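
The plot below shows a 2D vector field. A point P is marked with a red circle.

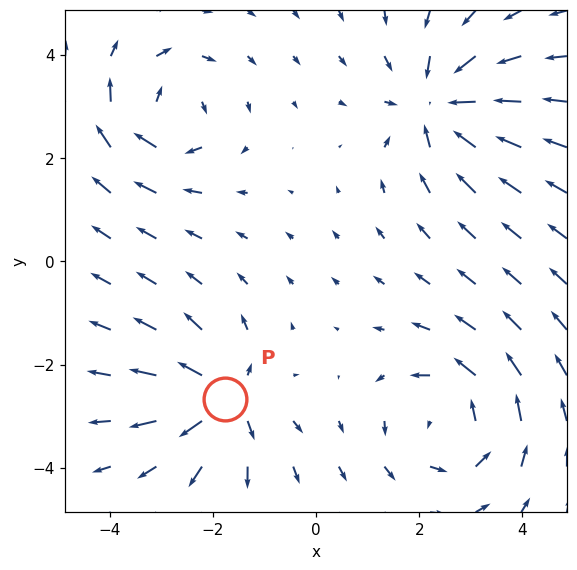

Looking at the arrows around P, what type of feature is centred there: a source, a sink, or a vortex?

source

At P (-1.8, -2.7) the arrows spread outward. Divergence about +5, curl ≈0 — positive divergence with near-zero curl is a source.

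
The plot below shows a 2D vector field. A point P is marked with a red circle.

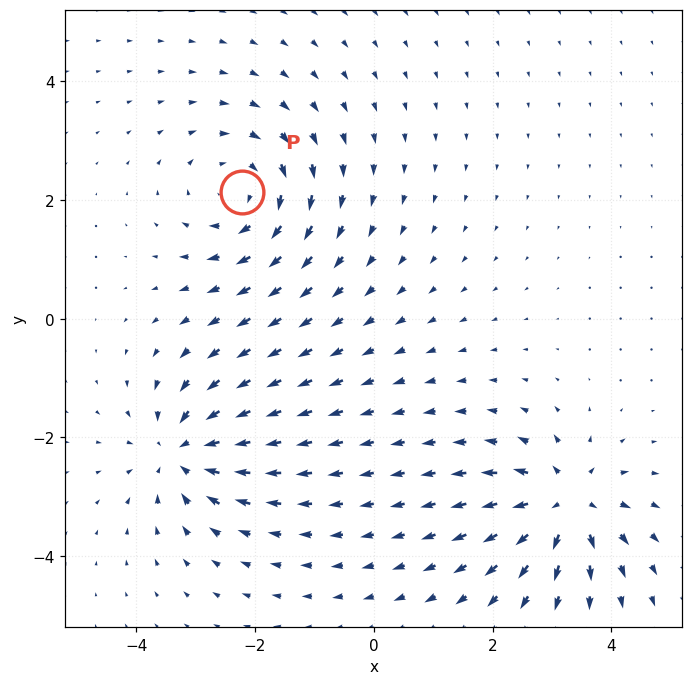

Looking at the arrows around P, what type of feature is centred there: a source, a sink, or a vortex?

vortex

At P (-2.2, 2.1) the arrows circulate clockwise. Divergence ≈0, curl about -4 — near-zero divergence with nonzero curl is a vortex.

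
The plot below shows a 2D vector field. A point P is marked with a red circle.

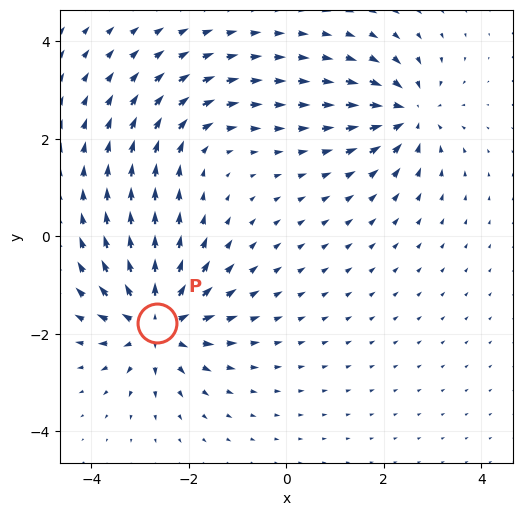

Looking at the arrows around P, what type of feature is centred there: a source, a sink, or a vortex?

source

At P (-2.7, -1.8) the arrows spread outward. Divergence about +6, curl ≈0 — positive divergence with near-zero curl is a source.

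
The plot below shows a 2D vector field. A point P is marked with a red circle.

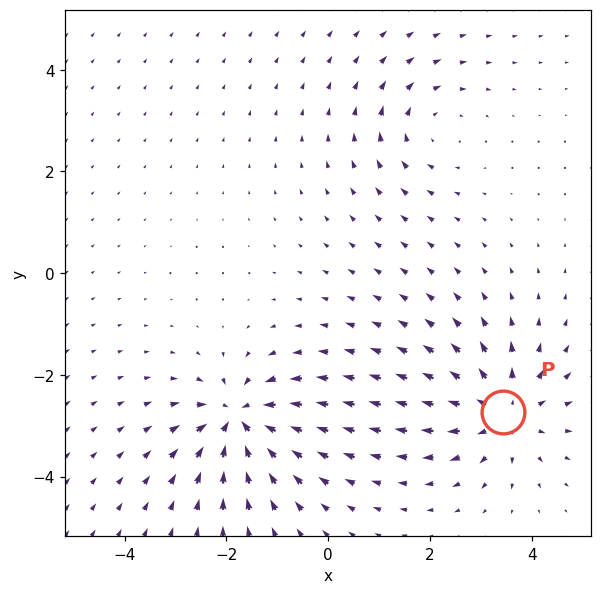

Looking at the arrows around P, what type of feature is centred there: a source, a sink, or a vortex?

At P (3.4, -2.7) the arrows spread outward. Divergence about +5, curl ≈0 — positive divergence with near-zero curl is a source.

source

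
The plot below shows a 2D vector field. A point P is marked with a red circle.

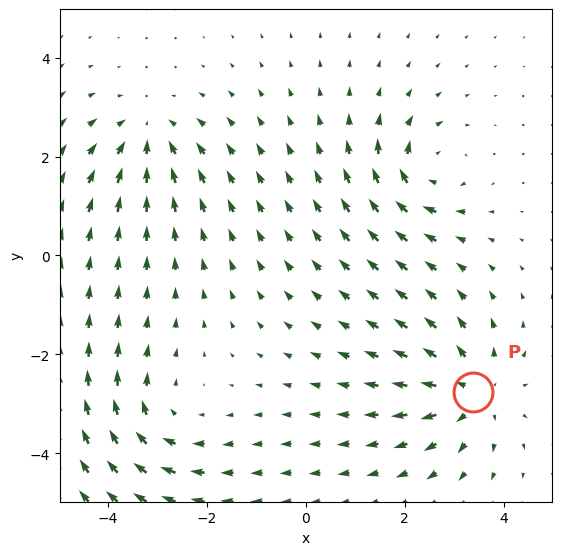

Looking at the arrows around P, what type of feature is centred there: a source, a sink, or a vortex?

At P (3.4, -2.8) the arrows spread outward. Divergence about +5, curl ≈0 — positive divergence with near-zero curl is a source.

source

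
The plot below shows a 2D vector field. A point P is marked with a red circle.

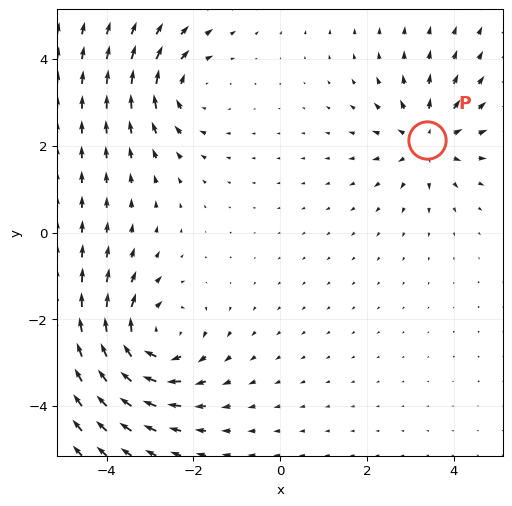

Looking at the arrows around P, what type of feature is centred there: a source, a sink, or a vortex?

At P (3.4, 2.1) the arrows spread outward. Divergence about +4, curl ≈0 — positive divergence with near-zero curl is a source.

source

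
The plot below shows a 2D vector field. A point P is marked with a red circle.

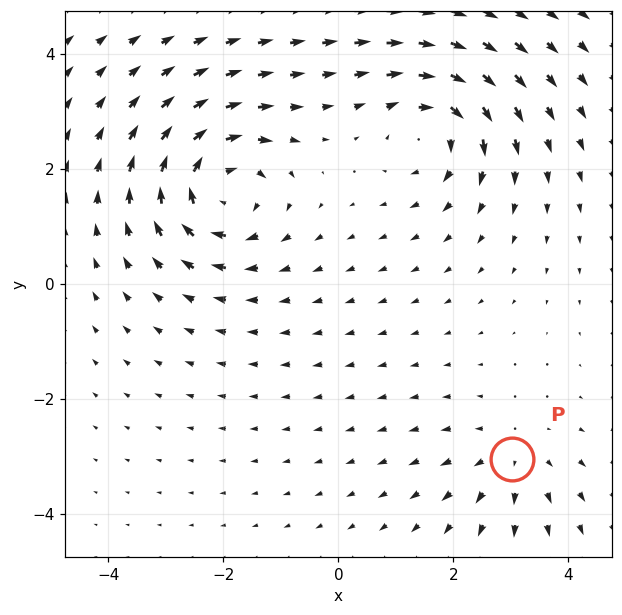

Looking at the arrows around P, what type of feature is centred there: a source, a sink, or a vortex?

At P (3.0, -3.1) the arrows spread outward. Divergence about +3, curl ≈0 — positive divergence with near-zero curl is a source.

source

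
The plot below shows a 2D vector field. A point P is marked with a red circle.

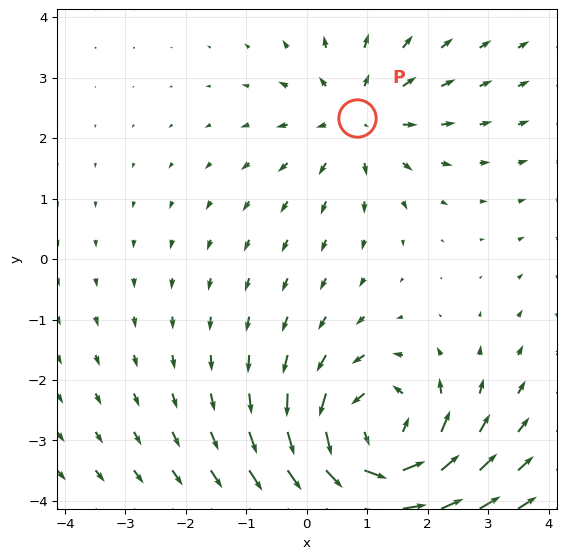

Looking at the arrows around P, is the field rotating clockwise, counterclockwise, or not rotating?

Near P at (0.8, 2.3) the arrows show no circulation. The curl there is ≈0.

not rotating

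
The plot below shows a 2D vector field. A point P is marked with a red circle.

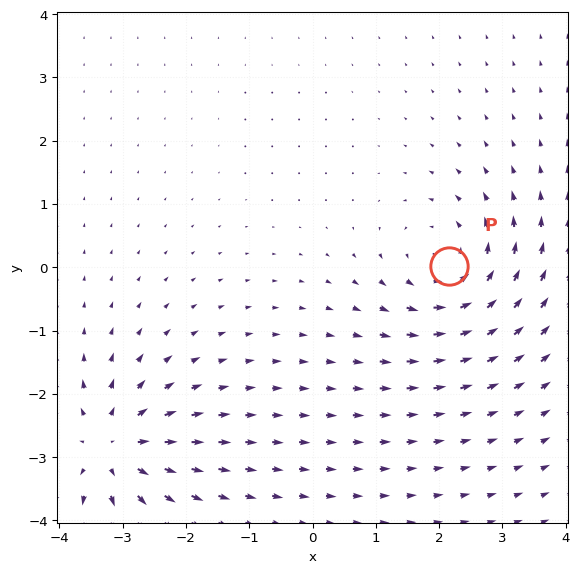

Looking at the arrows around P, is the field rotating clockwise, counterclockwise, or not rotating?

counterclockwise

Near P at (2.2, 0.0) the arrows circulate counterclockwise. The curl (z-component) there is about +4; positive curl means counterclockwise rotation.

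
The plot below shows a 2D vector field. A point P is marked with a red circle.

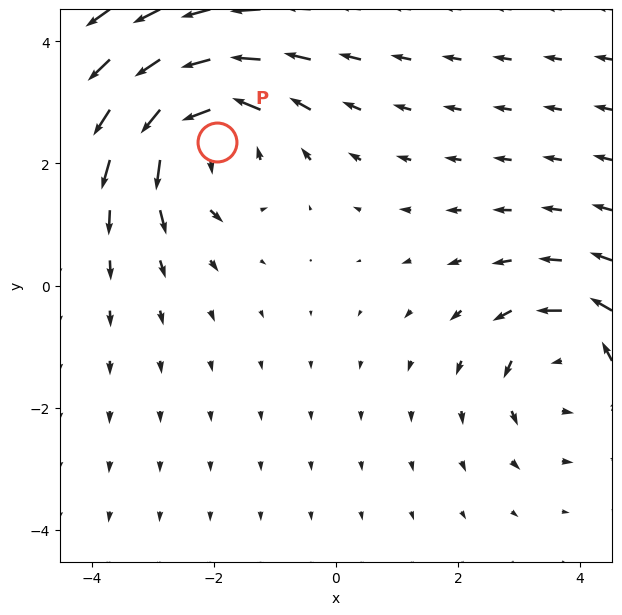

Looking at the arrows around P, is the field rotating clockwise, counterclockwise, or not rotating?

Near P at (-1.9, 2.3) the arrows circulate counterclockwise. The curl (z-component) there is about +6; positive curl means counterclockwise rotation.

counterclockwise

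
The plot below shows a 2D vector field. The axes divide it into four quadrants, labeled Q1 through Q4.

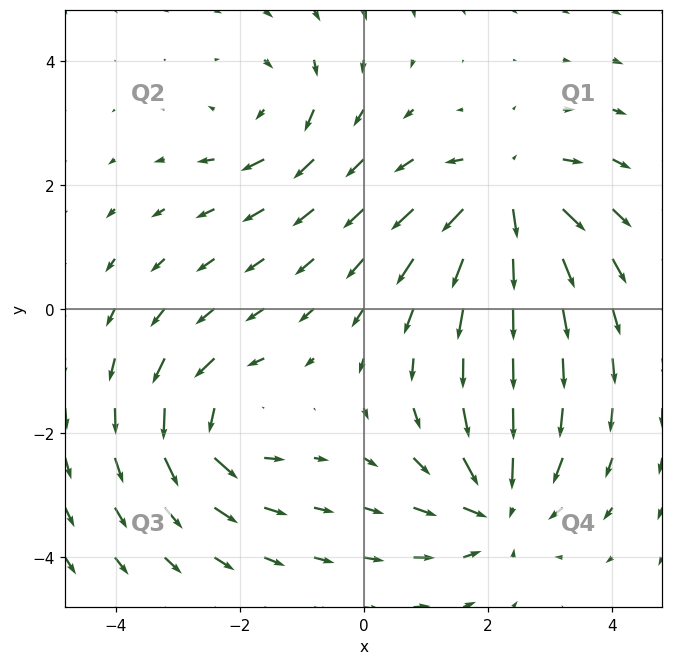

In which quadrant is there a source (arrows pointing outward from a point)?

The source sits at approximately (2.3, 1.8), which lies in quadrant Q1. The divergence there is about +6, positive as expected for a source.

Q1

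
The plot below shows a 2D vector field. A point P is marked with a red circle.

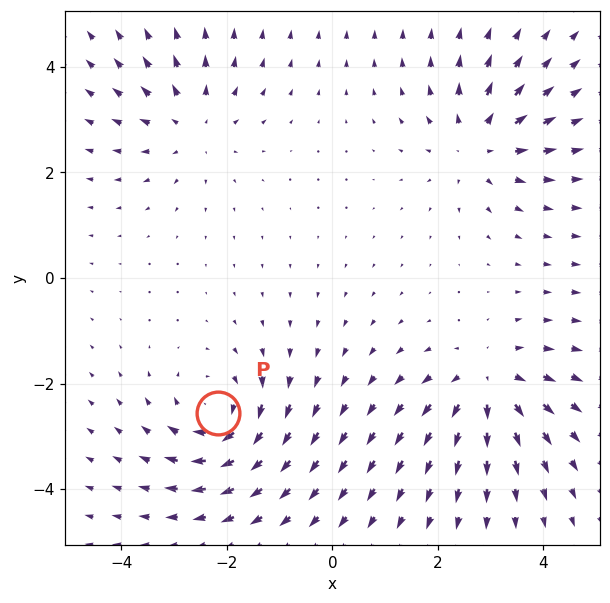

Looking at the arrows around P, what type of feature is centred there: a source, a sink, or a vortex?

At P (-2.2, -2.6) the arrows circulate clockwise. Divergence ≈0, curl about -6 — near-zero divergence with nonzero curl is a vortex.

vortex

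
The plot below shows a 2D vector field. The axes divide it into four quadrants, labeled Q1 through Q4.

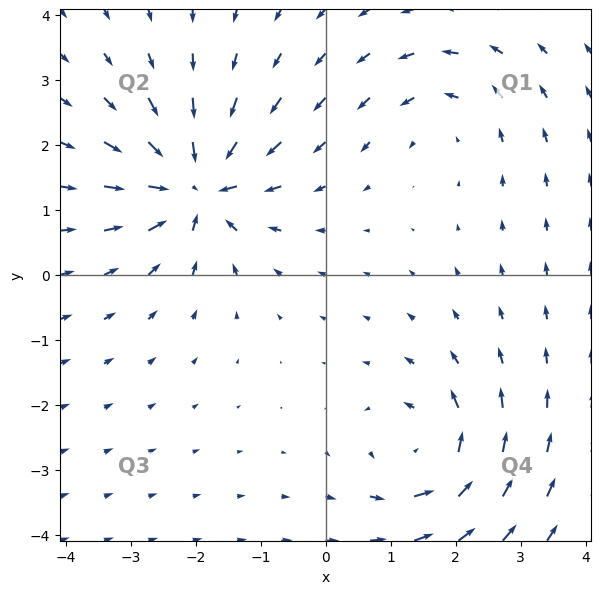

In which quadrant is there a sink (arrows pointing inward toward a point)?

The sink sits at approximately (-2.0, 1.4), which lies in quadrant Q2. The divergence there is about -7, negative as expected for a sink.

Q2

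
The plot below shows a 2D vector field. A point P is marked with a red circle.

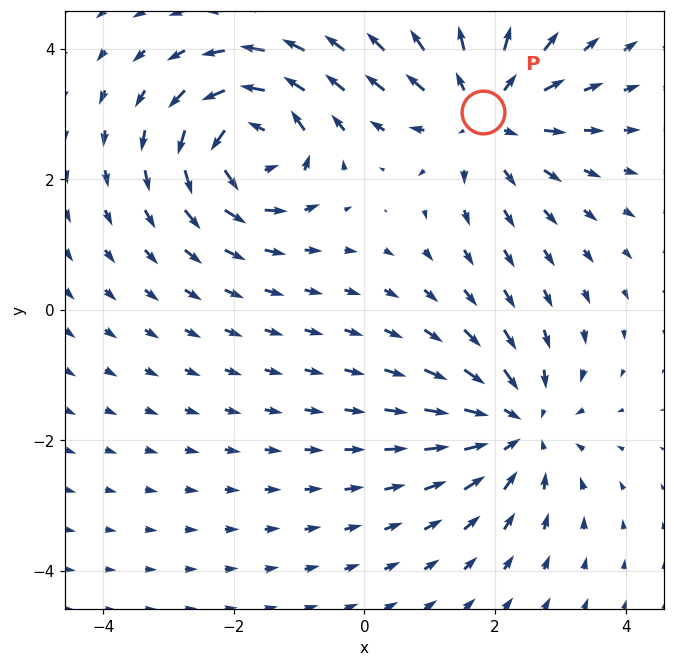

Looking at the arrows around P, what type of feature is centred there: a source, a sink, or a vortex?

source

At P (1.8, 3.0) the arrows spread outward. Divergence about +4, curl ≈0 — positive divergence with near-zero curl is a source.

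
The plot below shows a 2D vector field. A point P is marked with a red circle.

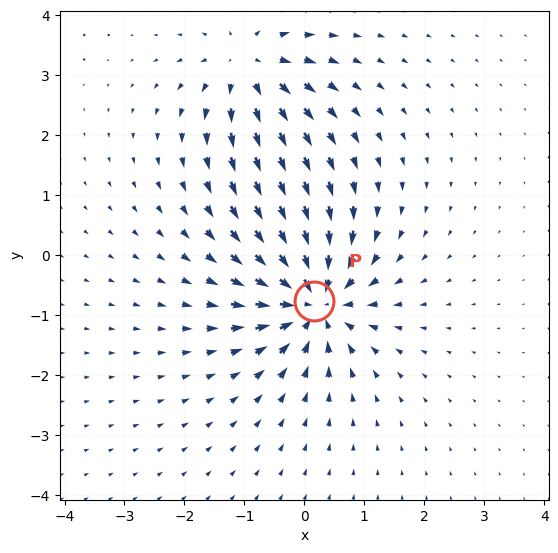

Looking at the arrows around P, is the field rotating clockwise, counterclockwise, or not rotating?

Near P at (0.2, -0.8) the arrows show no circulation. The curl there is ≈0.

not rotating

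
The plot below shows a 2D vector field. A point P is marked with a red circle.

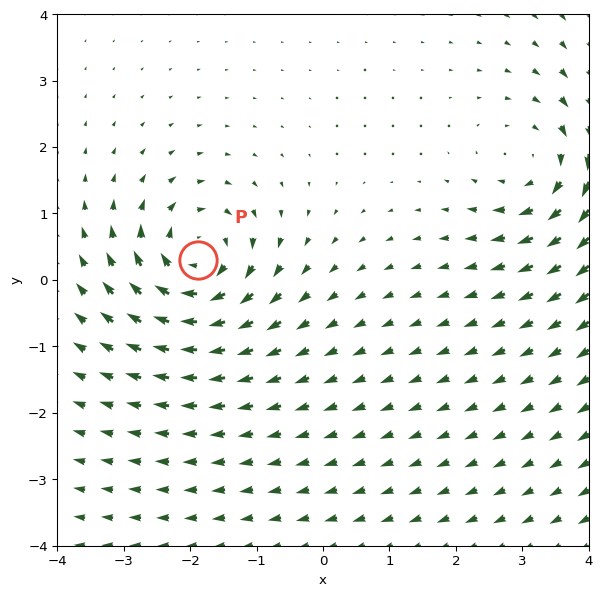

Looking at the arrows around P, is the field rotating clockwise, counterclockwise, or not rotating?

Near P at (-1.9, 0.3) the arrows circulate clockwise. The curl (z-component) there is about -5; negative curl means clockwise rotation.

clockwise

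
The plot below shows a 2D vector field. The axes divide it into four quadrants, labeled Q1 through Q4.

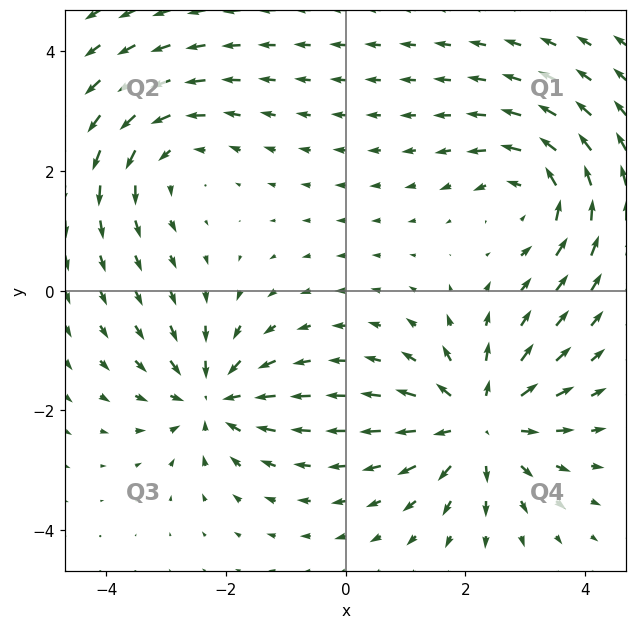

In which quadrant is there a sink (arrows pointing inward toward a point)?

The sink sits at approximately (-2.2, -1.8), which lies in quadrant Q3. The divergence there is about -5, negative as expected for a sink.

Q3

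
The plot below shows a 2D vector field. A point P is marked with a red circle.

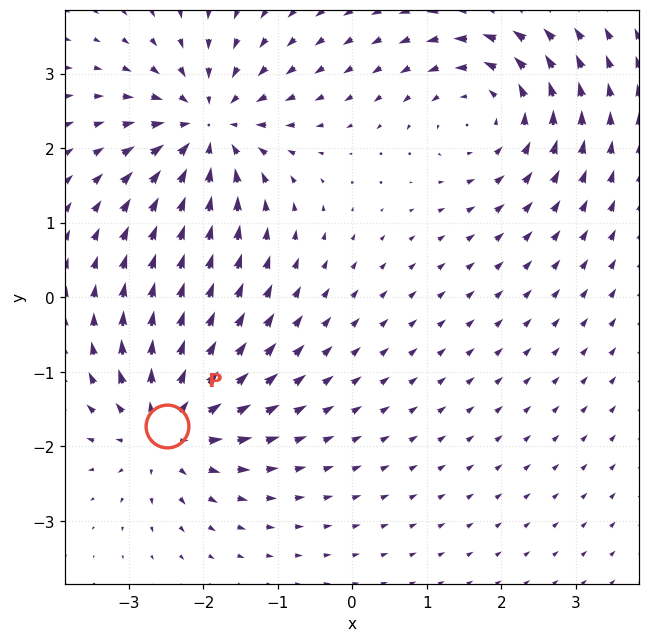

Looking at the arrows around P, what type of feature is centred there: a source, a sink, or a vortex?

At P (-2.5, -1.7) the arrows spread outward. Divergence about +4, curl ≈0 — positive divergence with near-zero curl is a source.

source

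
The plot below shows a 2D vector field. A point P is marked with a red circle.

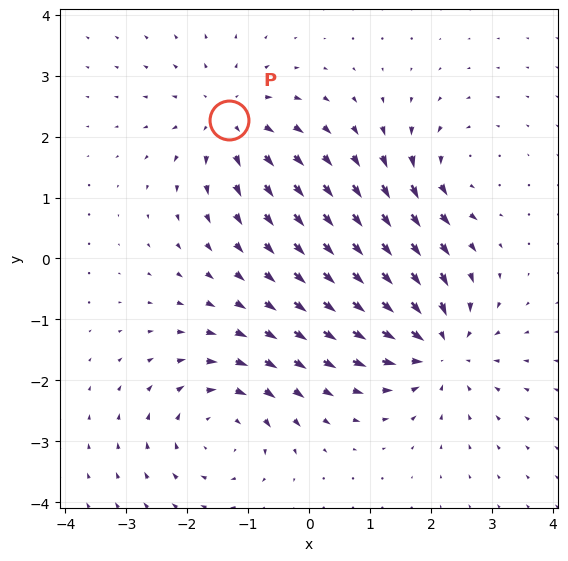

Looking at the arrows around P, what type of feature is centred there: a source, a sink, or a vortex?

At P (-1.3, 2.3) the arrows spread outward. Divergence about +4, curl ≈0 — positive divergence with near-zero curl is a source.

source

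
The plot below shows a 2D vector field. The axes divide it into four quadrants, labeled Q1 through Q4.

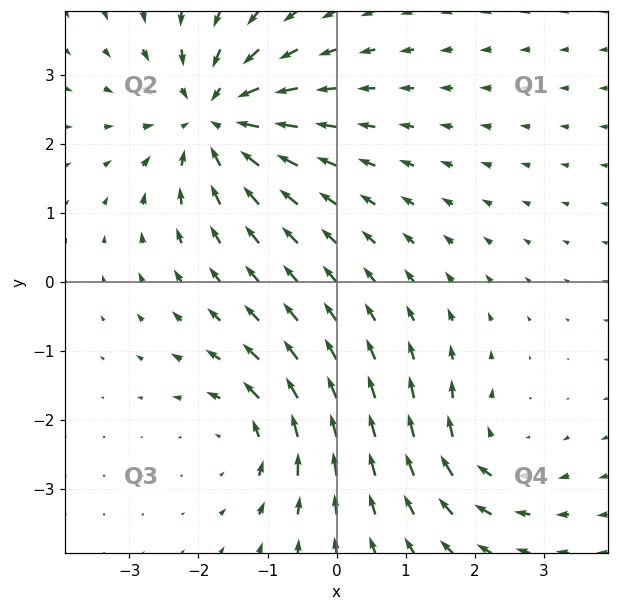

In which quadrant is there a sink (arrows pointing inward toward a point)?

Q2

The sink sits at approximately (-1.8, 2.4), which lies in quadrant Q2. The divergence there is about -5, negative as expected for a sink.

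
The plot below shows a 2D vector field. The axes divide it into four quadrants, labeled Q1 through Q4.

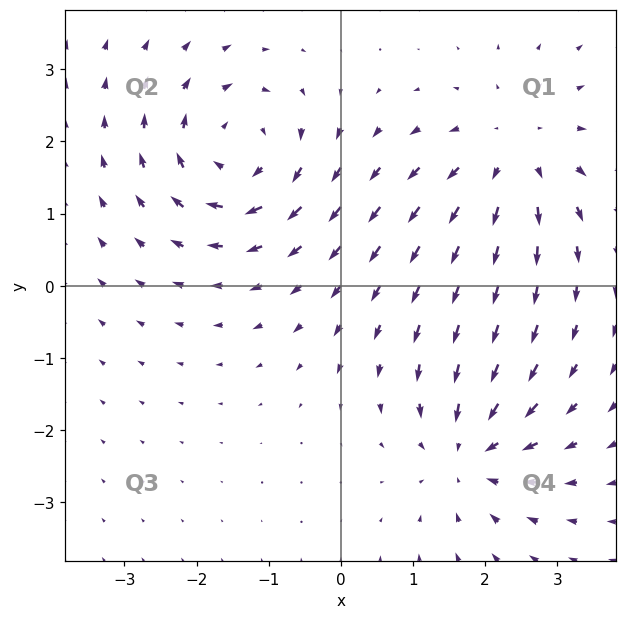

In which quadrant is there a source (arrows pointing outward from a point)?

Q1

The source sits at approximately (2.4, 1.8), which lies in quadrant Q1. The divergence there is about +3, positive as expected for a source.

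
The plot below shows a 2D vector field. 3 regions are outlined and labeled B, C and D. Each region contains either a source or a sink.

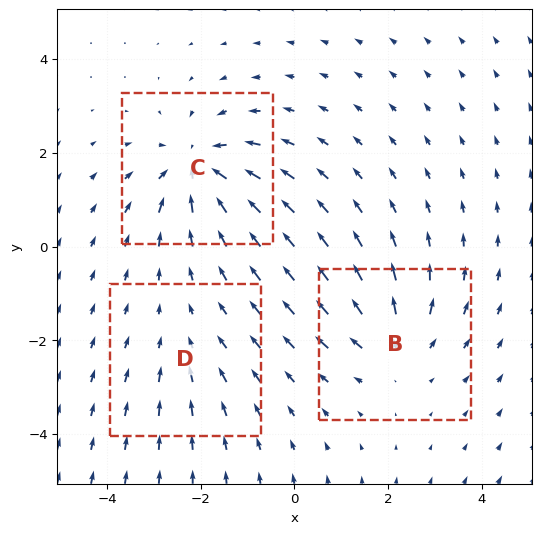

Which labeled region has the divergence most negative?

Divergence at each region's feature centre — B: about +3, C: about -5, D: about -2. Region C is most negative.

C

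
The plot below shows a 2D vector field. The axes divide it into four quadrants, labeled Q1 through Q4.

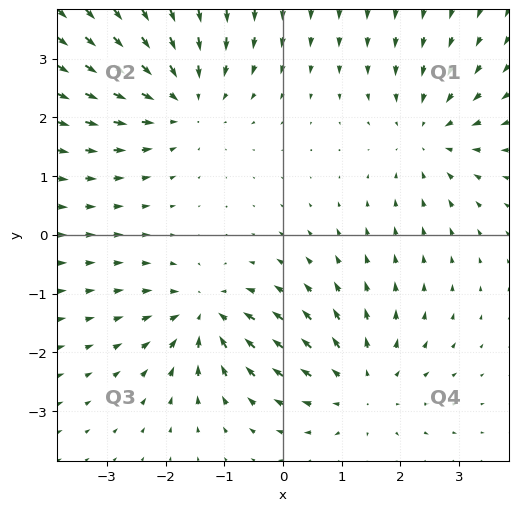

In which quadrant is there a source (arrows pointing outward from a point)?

The source sits at approximately (1.3, -2.6), which lies in quadrant Q4. The divergence there is about +3, positive as expected for a source.

Q4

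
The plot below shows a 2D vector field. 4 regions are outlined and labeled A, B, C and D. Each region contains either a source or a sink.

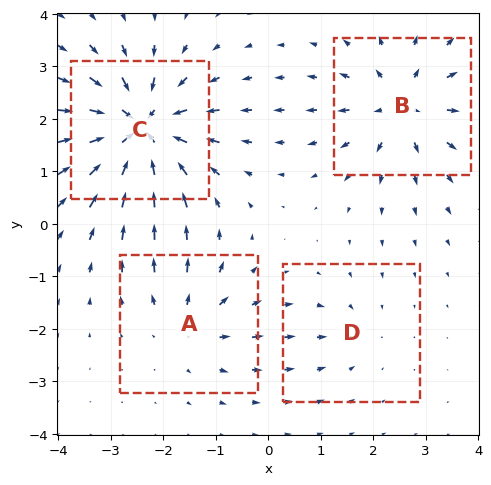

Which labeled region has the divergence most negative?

Divergence at each region's feature centre — A: about +4, B: about +5, C: about -8, D: about -2. Region C is most negative.

C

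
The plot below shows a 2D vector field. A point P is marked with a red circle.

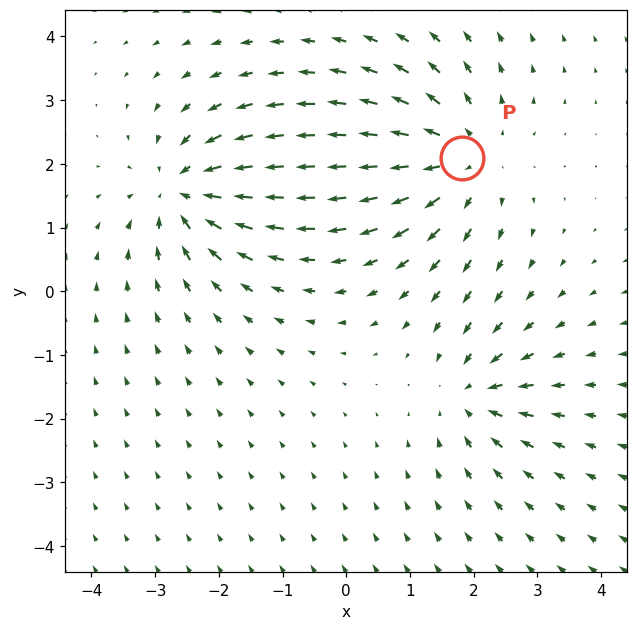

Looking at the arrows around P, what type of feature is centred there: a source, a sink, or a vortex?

source

At P (1.8, 2.1) the arrows spread outward. Divergence about +4, curl ≈0 — positive divergence with near-zero curl is a source.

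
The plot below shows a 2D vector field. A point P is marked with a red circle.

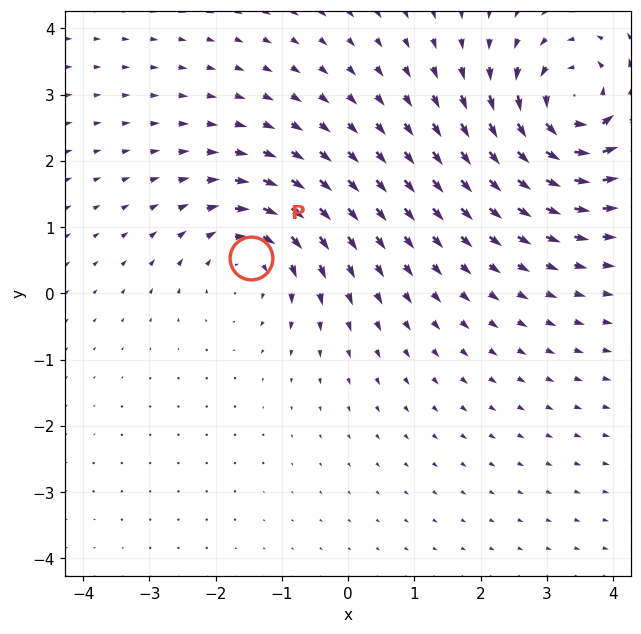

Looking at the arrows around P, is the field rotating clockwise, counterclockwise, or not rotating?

Near P at (-1.5, 0.5) the arrows circulate clockwise. The curl (z-component) there is about -4; negative curl means clockwise rotation.

clockwise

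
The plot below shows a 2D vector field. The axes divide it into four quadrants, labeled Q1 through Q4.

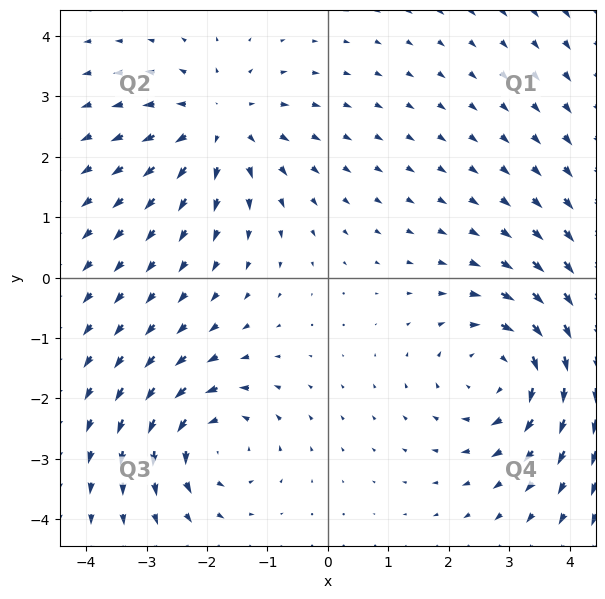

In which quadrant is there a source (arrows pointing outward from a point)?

The source sits at approximately (-1.8, 2.5), which lies in quadrant Q2. The divergence there is about +3, positive as expected for a source.

Q2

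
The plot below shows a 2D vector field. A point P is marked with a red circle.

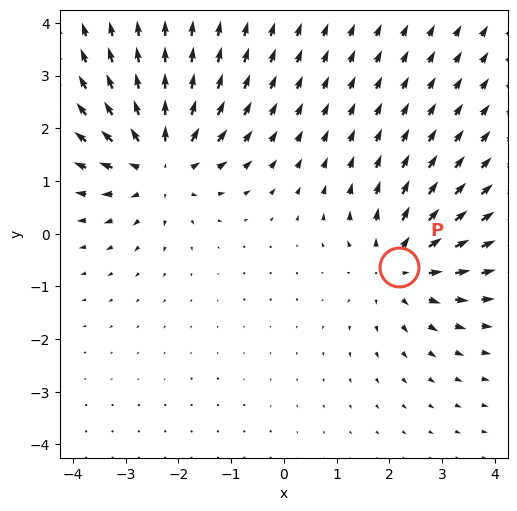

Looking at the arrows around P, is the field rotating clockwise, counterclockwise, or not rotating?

not rotating

Near P at (2.2, -0.6) the arrows show no circulation. The curl there is ≈0.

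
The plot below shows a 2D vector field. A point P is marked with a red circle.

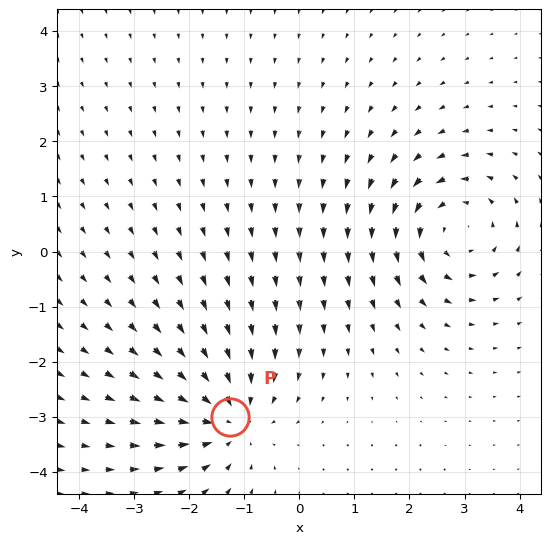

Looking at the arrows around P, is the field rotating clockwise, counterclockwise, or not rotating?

Near P at (-1.3, -3.0) the arrows show no circulation. The curl there is ≈0.

not rotating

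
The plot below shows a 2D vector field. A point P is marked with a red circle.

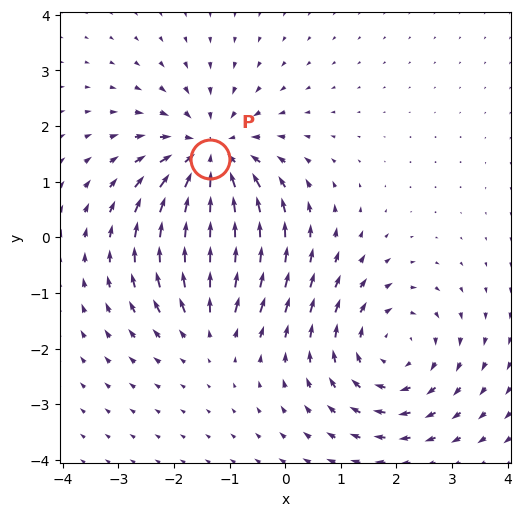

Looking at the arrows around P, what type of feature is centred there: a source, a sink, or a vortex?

At P (-1.4, 1.4) the arrows converge inward. Divergence about -5, curl ≈0 — negative divergence with near-zero curl is a sink.

sink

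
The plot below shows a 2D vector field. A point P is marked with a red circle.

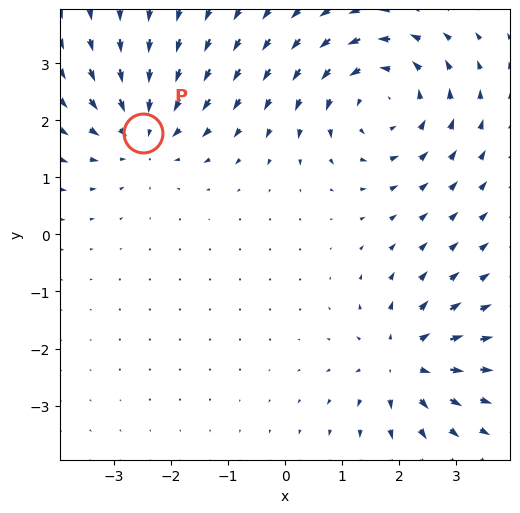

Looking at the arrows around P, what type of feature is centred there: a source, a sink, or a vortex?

At P (-2.5, 1.8) the arrows converge inward. Divergence about -3, curl ≈0 — negative divergence with near-zero curl is a sink.

sink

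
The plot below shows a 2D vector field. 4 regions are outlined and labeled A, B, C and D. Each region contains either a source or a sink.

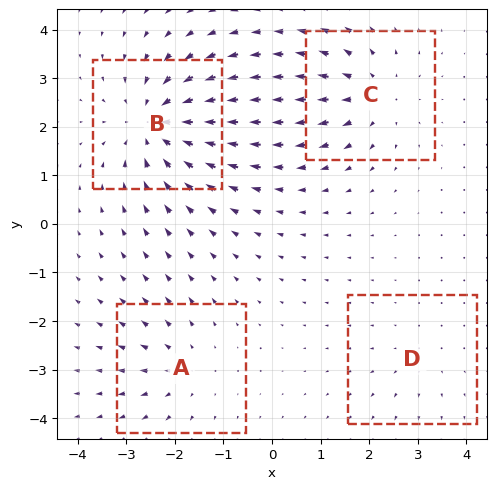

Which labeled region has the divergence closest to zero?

D

Divergence at each region's feature centre — A: about +3, B: about -6, C: about +4, D: about +2. Region D is closest to zero.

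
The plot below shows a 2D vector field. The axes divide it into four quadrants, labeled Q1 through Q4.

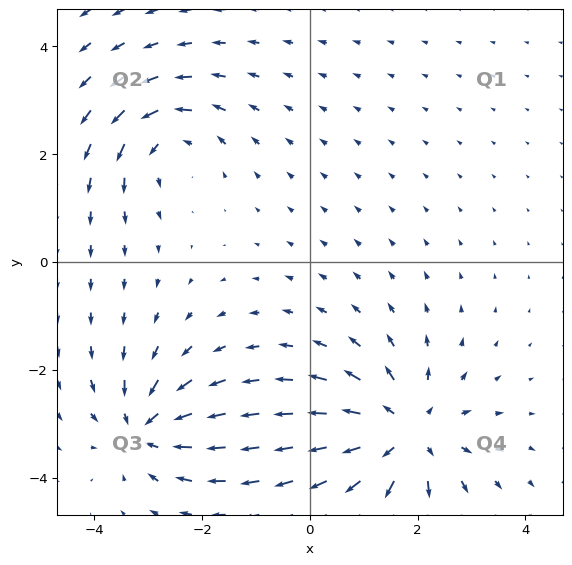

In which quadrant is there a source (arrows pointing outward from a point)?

Q4

The source sits at approximately (1.8, -3.2), which lies in quadrant Q4. The divergence there is about +4, positive as expected for a source.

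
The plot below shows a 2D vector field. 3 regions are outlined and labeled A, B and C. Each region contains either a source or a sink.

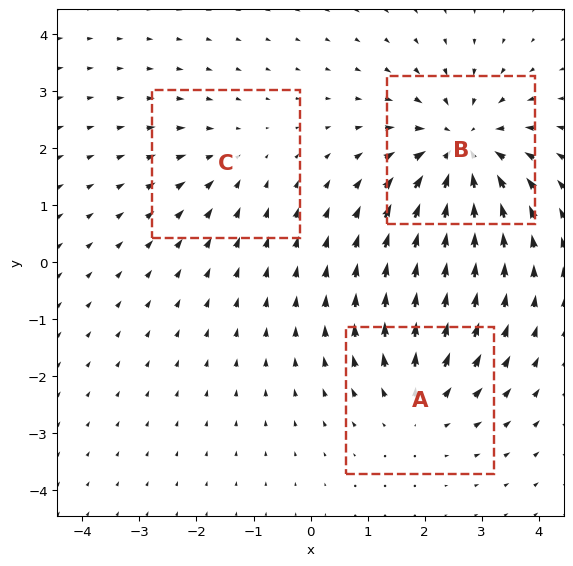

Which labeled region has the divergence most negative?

B

Divergence at each region's feature centre — A: about +3, B: about -4, C: about -2. Region B is most negative.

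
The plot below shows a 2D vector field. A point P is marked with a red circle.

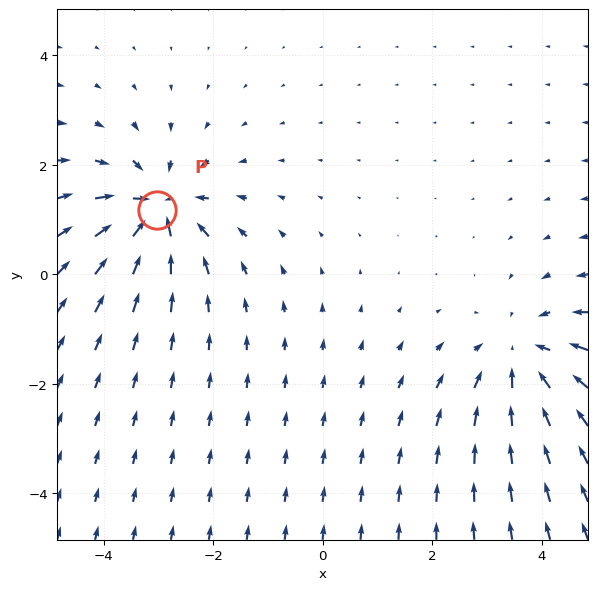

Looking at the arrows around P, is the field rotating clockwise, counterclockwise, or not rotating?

Near P at (-3.0, 1.2) the arrows show no circulation. The curl there is ≈0.

not rotating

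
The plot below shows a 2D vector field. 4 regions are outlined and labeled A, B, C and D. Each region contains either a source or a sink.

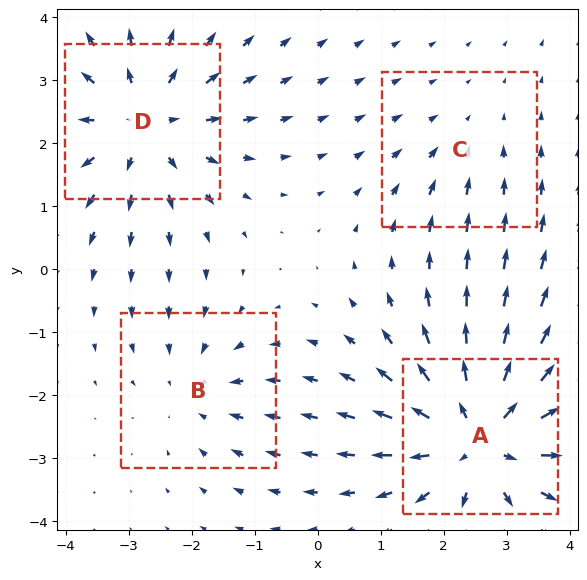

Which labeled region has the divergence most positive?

A

Divergence at each region's feature centre — A: about +6, B: about -3, C: about -2, D: about +4. Region A is most positive.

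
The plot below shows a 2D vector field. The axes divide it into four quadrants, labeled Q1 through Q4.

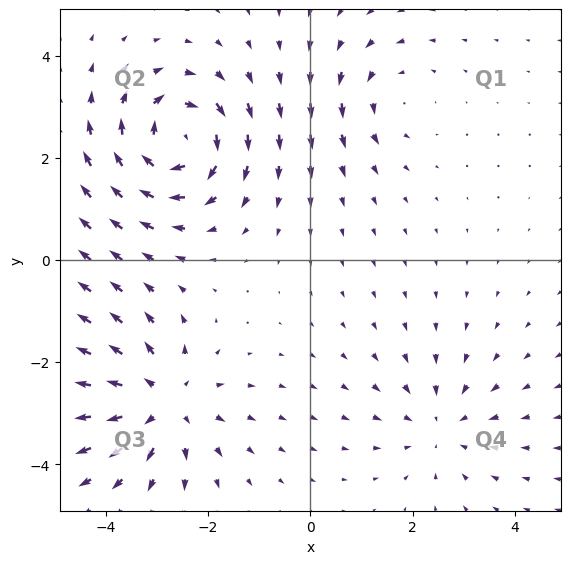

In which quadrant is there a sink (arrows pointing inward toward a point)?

The sink sits at approximately (2.6, -3.3), which lies in quadrant Q4. The divergence there is about -3, negative as expected for a sink.

Q4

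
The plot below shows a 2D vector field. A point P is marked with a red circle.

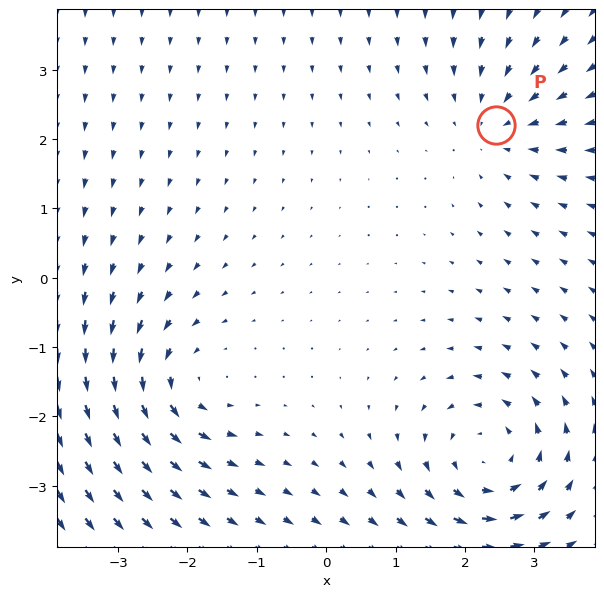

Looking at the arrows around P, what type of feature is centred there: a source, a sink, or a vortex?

sink

At P (2.4, 2.2) the arrows converge inward. Divergence about -3, curl ≈0 — negative divergence with near-zero curl is a sink.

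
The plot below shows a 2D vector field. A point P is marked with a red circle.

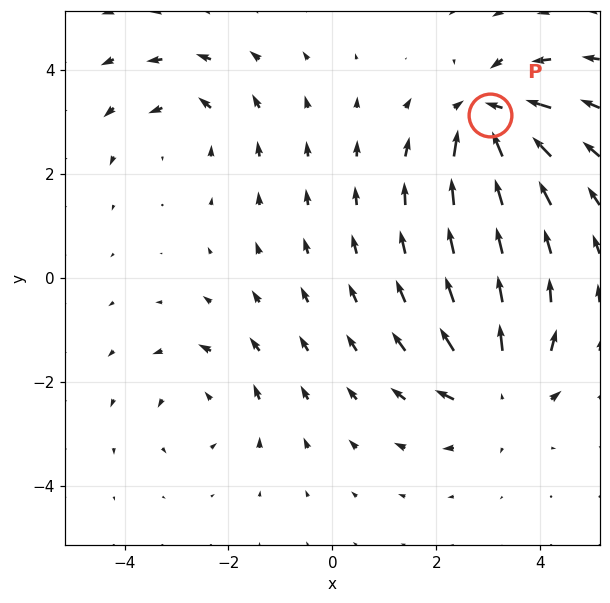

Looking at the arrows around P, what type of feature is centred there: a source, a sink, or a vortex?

At P (3.0, 3.1) the arrows converge inward. Divergence about -6, curl ≈0 — negative divergence with near-zero curl is a sink.

sink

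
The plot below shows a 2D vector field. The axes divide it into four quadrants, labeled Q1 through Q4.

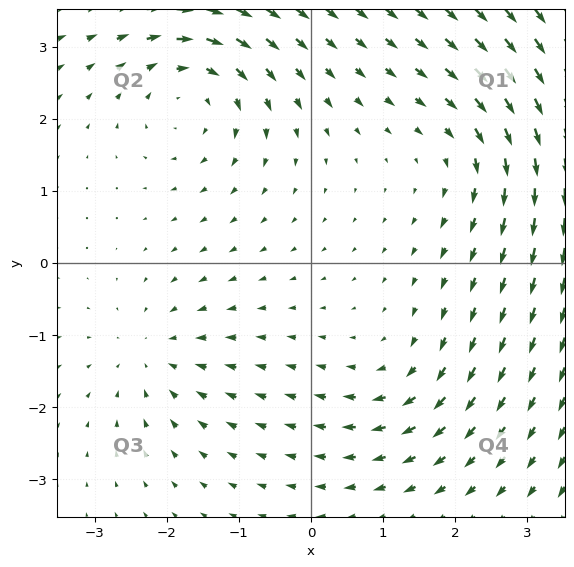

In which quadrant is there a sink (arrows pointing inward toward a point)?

Q3

The sink sits at approximately (-2.2, -1.3), which lies in quadrant Q3. The divergence there is about -3, negative as expected for a sink.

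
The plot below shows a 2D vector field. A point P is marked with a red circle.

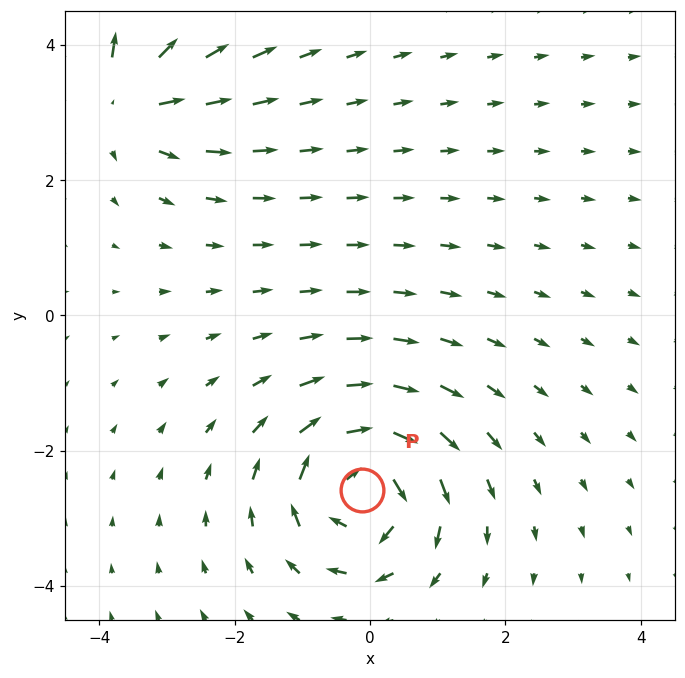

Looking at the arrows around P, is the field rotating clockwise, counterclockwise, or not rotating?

clockwise

Near P at (-0.1, -2.6) the arrows circulate clockwise. The curl (z-component) there is about -5; negative curl means clockwise rotation.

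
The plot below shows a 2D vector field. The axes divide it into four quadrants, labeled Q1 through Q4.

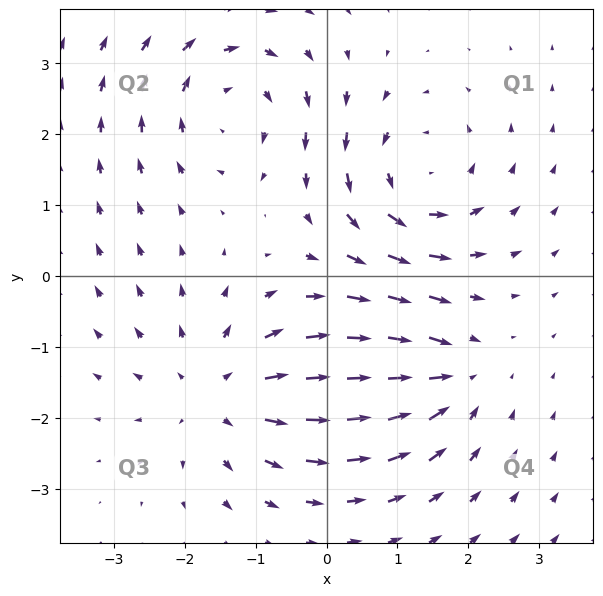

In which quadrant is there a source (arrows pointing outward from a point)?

Q3

The source sits at approximately (-1.5, -1.7), which lies in quadrant Q3. The divergence there is about +4, positive as expected for a source.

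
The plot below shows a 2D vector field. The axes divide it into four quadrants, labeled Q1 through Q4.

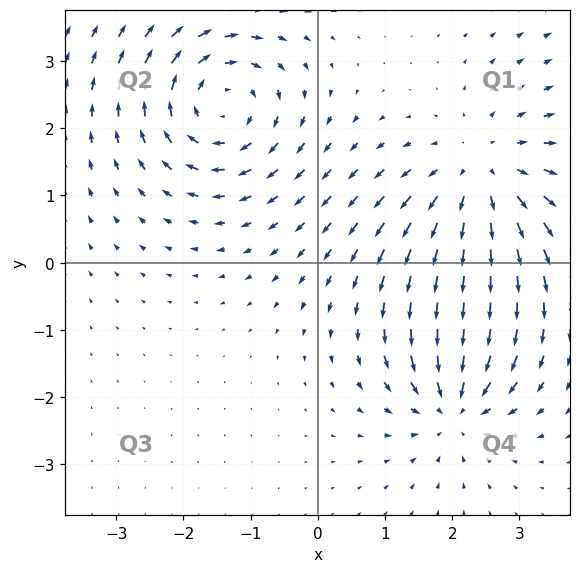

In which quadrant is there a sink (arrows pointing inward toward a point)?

Q4

The sink sits at approximately (2.0, -2.1), which lies in quadrant Q4. The divergence there is about -5, negative as expected for a sink.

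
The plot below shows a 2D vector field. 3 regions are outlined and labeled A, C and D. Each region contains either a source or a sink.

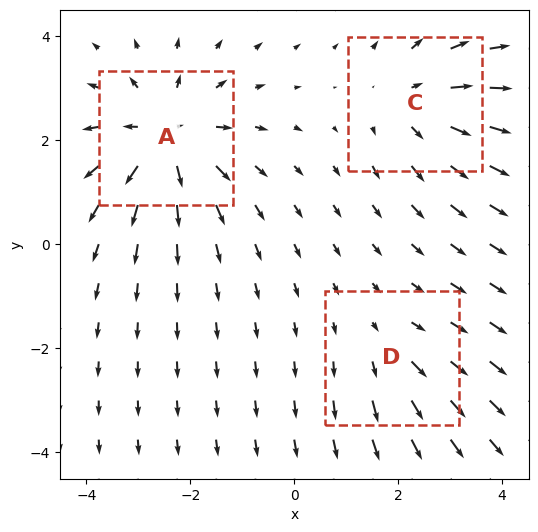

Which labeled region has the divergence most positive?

Divergence at each region's feature centre — A: about +5, C: about +3, D: about +2. Region A is most positive.

A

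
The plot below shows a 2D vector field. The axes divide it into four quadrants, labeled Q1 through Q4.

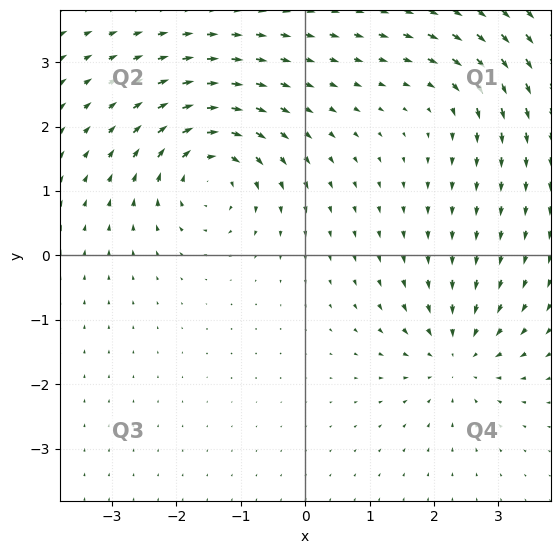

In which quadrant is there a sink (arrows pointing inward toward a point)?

The sink sits at approximately (2.4, -1.6), which lies in quadrant Q4. The divergence there is about -5, negative as expected for a sink.

Q4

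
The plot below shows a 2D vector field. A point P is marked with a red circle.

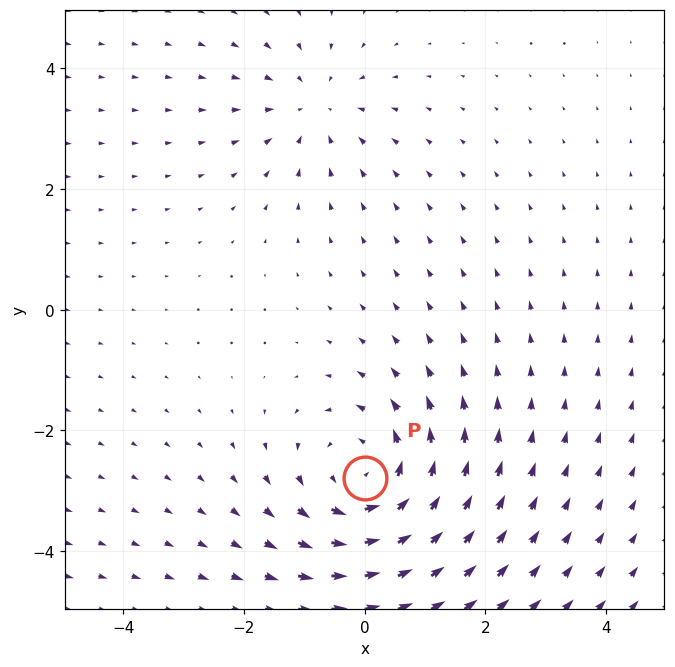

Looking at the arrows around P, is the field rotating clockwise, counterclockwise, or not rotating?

counterclockwise

Near P at (-0.0, -2.8) the arrows circulate counterclockwise. The curl (z-component) there is about +4; positive curl means counterclockwise rotation.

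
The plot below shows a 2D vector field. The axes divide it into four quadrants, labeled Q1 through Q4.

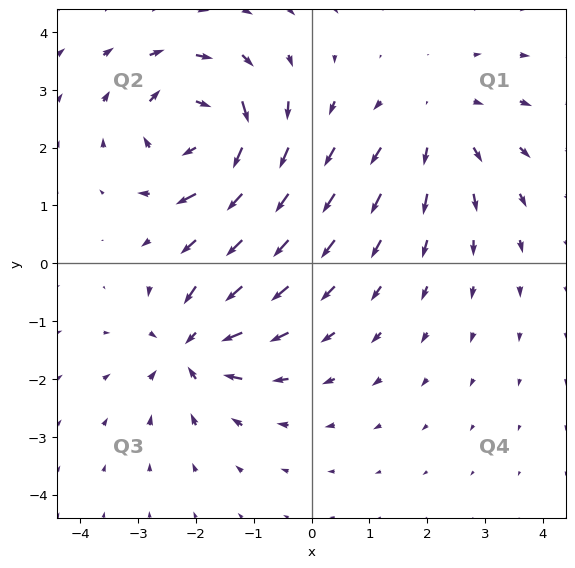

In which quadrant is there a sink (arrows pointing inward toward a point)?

Q3

The sink sits at approximately (-2.1, -1.5), which lies in quadrant Q3. The divergence there is about -5, negative as expected for a sink.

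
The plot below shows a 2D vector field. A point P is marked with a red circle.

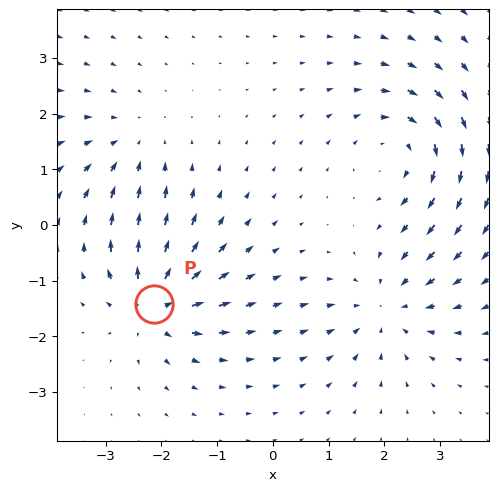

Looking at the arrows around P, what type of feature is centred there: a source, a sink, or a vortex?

At P (-2.1, -1.4) the arrows spread outward. Divergence about +7, curl ≈0 — positive divergence with near-zero curl is a source.

source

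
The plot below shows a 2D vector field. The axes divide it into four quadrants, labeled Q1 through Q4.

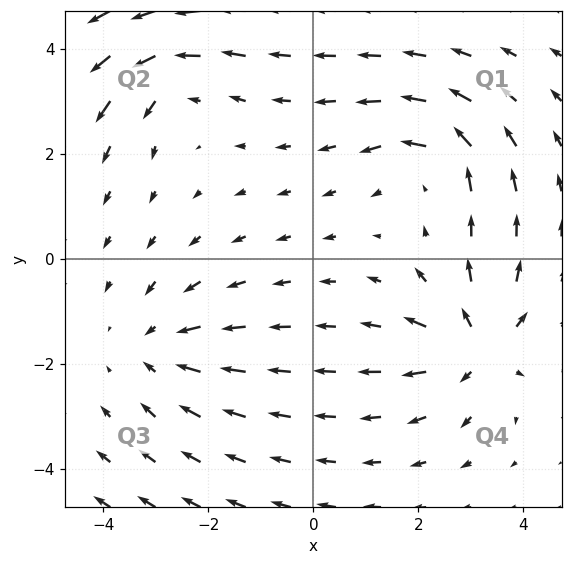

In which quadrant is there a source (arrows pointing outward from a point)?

The source sits at approximately (3.1, -1.7), which lies in quadrant Q4. The divergence there is about +4, positive as expected for a source.

Q4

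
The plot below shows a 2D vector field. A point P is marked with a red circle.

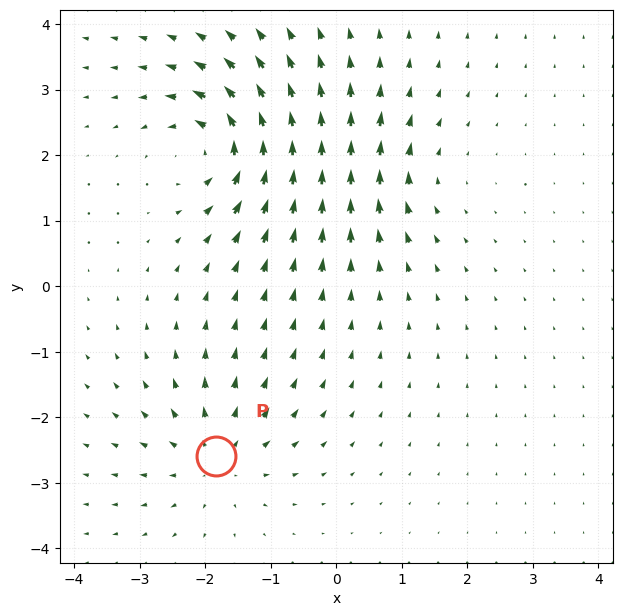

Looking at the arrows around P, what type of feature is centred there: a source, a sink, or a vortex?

source

At P (-1.8, -2.6) the arrows spread outward. Divergence about +4, curl ≈0 — positive divergence with near-zero curl is a source.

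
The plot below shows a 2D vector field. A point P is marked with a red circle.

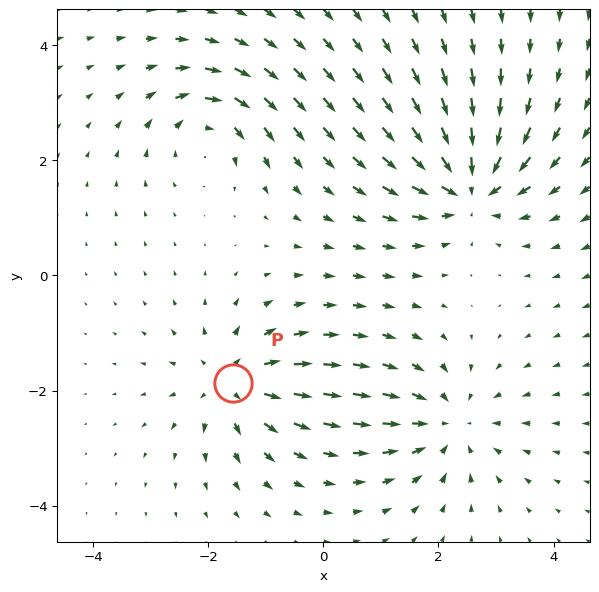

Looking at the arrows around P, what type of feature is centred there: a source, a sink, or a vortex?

At P (-1.6, -1.9) the arrows spread outward. Divergence about +4, curl ≈0 — positive divergence with near-zero curl is a source.

source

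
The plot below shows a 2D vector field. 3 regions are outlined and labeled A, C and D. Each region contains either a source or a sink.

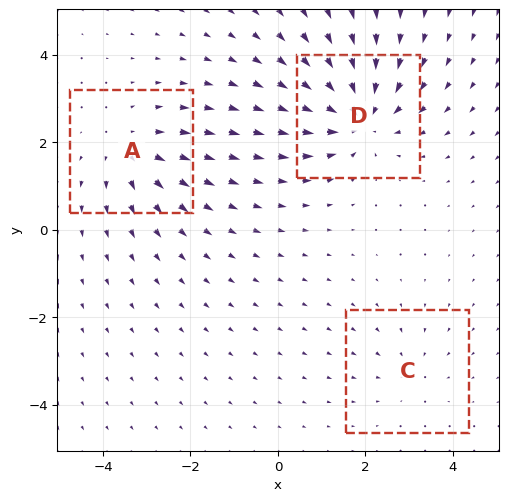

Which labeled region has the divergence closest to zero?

C

Divergence at each region's feature centre — A: about +3, C: about -2, D: about -5. Region C is closest to zero.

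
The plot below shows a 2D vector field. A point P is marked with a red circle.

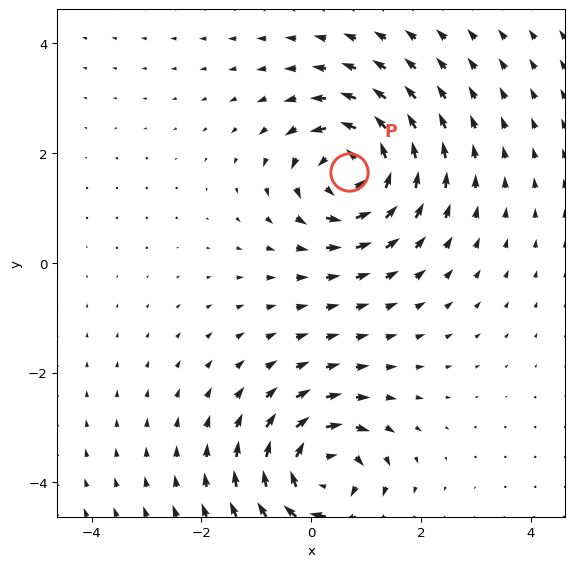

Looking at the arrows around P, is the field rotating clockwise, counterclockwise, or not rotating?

Near P at (0.7, 1.7) the arrows circulate counterclockwise. The curl (z-component) there is about +4; positive curl means counterclockwise rotation.

counterclockwise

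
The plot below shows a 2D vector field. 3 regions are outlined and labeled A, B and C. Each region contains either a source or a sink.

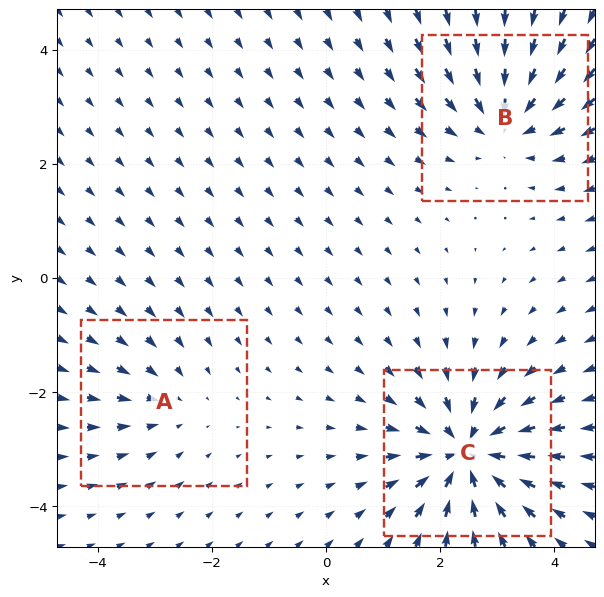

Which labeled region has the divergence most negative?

Divergence at each region's feature centre — A: about -2, B: about -4, C: about -5. Region C is most negative.

C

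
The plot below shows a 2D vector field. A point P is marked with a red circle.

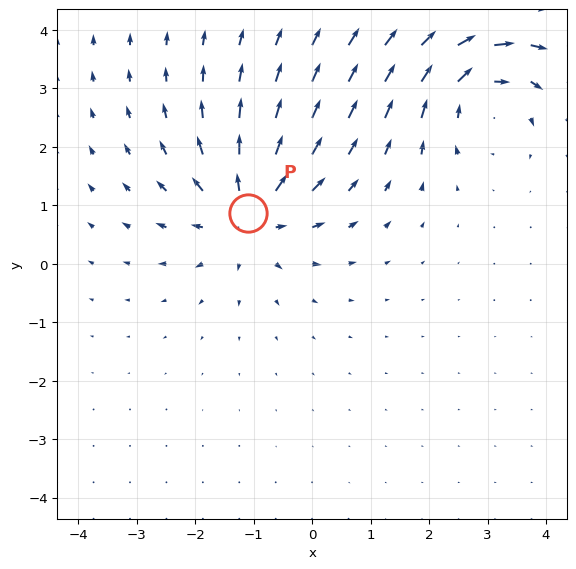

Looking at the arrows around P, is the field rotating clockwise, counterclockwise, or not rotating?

Near P at (-1.1, 0.9) the arrows show no circulation. The curl there is ≈0.

not rotating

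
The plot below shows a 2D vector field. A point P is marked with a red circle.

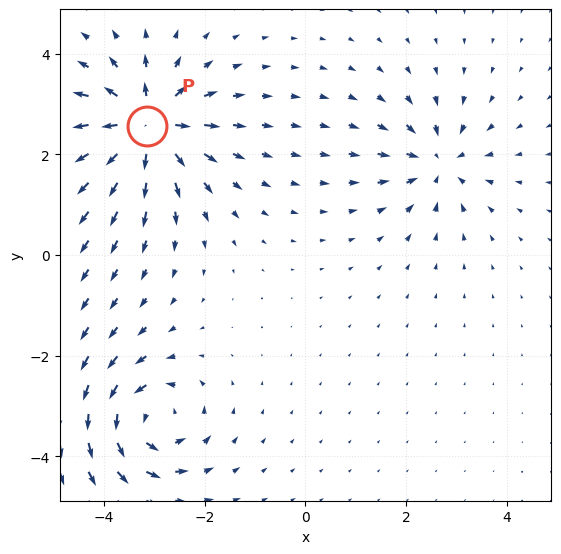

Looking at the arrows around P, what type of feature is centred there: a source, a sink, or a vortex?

source

At P (-3.1, 2.6) the arrows spread outward. Divergence about +7, curl ≈0 — positive divergence with near-zero curl is a source.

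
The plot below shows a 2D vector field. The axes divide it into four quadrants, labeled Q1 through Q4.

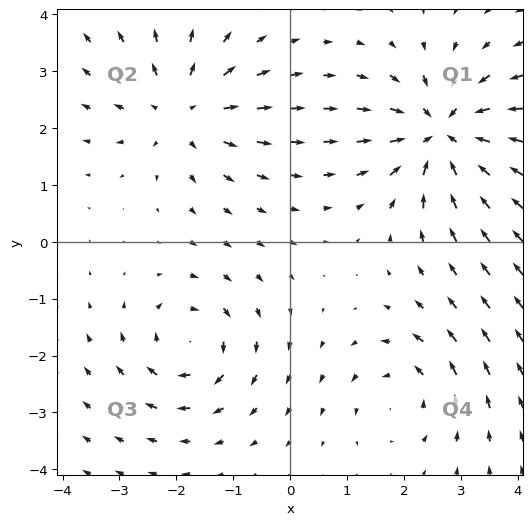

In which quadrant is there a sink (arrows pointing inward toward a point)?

The sink sits at approximately (2.7, 1.9), which lies in quadrant Q1. The divergence there is about -6, negative as expected for a sink.

Q1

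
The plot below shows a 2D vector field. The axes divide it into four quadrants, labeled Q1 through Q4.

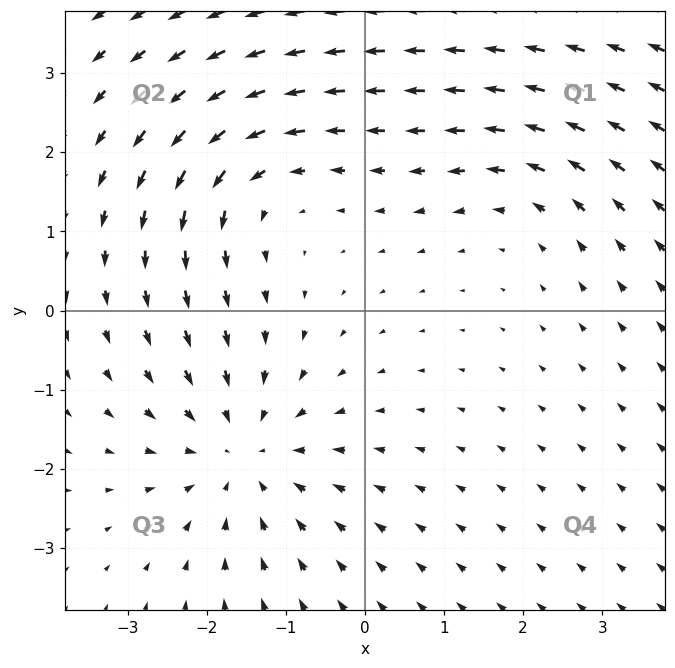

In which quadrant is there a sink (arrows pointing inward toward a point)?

Q3

The sink sits at approximately (-1.5, -1.8), which lies in quadrant Q3. The divergence there is about -4, negative as expected for a sink.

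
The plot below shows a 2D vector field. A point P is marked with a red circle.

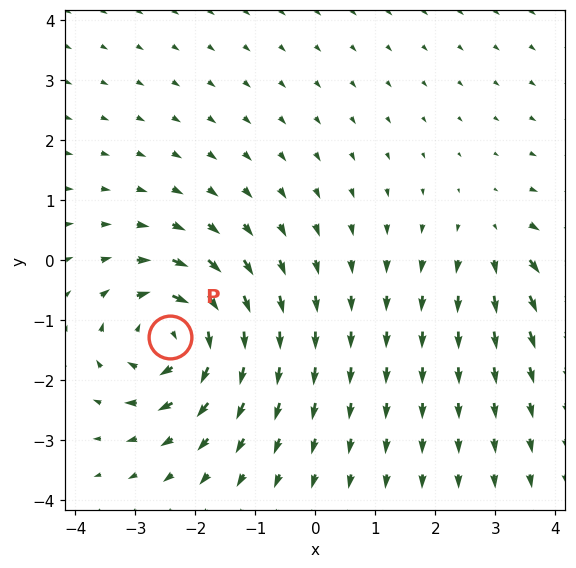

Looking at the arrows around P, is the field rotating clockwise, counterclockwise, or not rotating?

clockwise

Near P at (-2.4, -1.3) the arrows circulate clockwise. The curl (z-component) there is about -6; negative curl means clockwise rotation.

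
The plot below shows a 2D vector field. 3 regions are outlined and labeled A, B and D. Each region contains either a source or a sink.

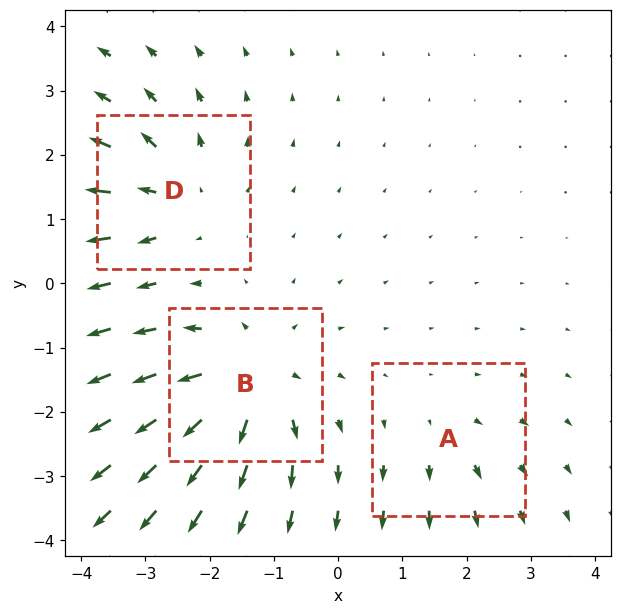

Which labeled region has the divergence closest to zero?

Divergence at each region's feature centre — A: about +2, B: about +5, D: about +4. Region A is closest to zero.

A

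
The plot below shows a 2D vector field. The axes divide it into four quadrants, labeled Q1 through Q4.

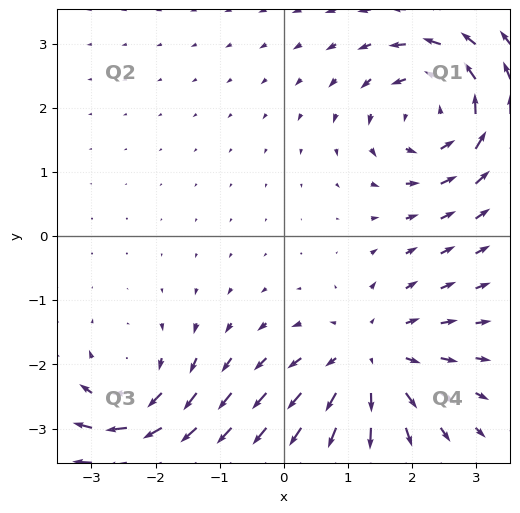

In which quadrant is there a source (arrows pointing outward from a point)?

Q4

The source sits at approximately (1.4, -1.9), which lies in quadrant Q4. The divergence there is about +4, positive as expected for a source.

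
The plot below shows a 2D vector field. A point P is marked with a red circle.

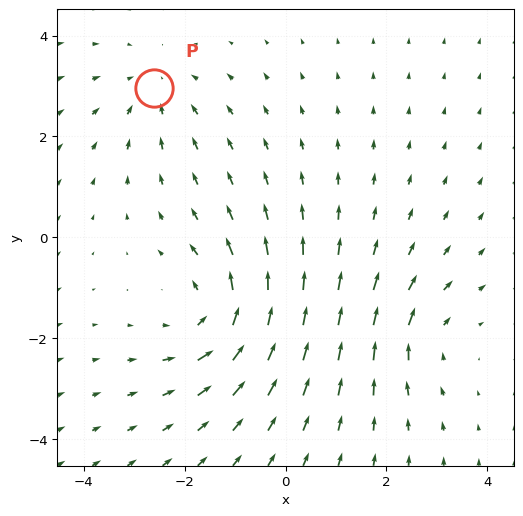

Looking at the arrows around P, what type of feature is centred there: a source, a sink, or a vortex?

At P (-2.6, 3.0) the arrows converge inward. Divergence about -2, curl ≈0 — negative divergence with near-zero curl is a sink.

sink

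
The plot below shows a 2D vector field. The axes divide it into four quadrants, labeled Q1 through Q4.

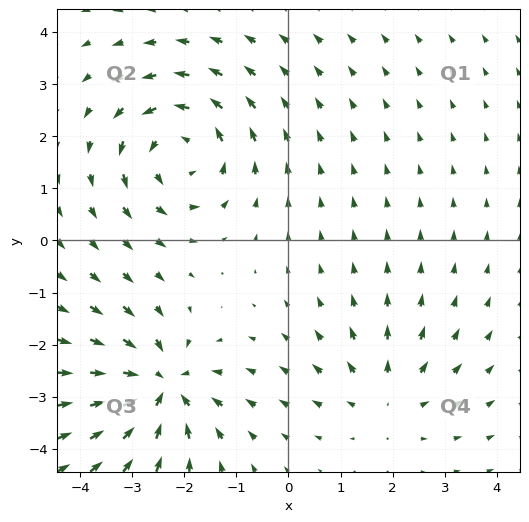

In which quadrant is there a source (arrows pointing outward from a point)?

The source sits at approximately (1.9, -3.0), which lies in quadrant Q4. The divergence there is about +3, positive as expected for a source.

Q4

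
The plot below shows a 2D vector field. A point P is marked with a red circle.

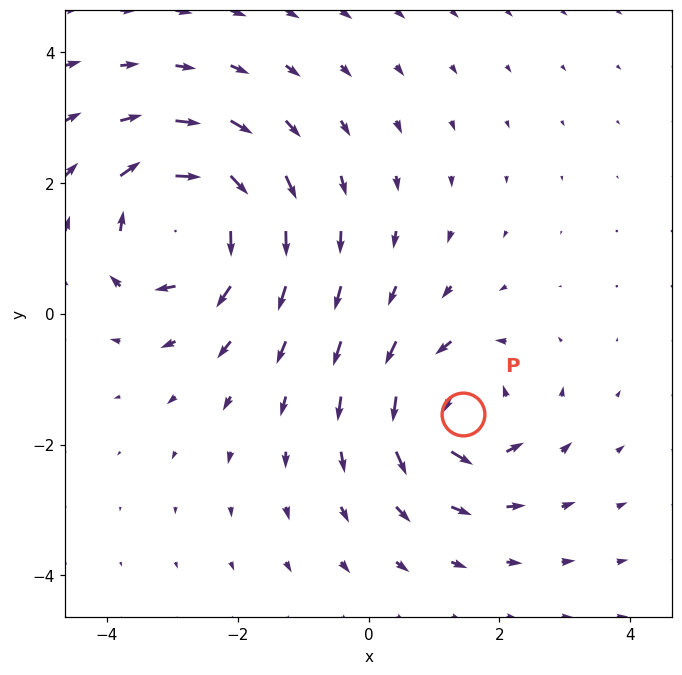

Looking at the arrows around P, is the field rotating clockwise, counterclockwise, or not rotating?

Near P at (1.4, -1.5) the arrows circulate counterclockwise. The curl (z-component) there is about +5; positive curl means counterclockwise rotation.

counterclockwise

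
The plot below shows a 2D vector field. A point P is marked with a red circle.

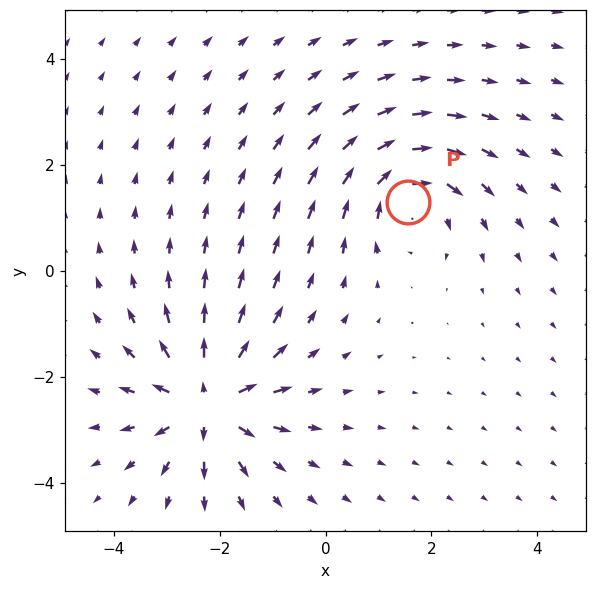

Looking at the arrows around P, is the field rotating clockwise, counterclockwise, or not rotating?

clockwise

Near P at (1.6, 1.3) the arrows circulate clockwise. The curl (z-component) there is about -4; negative curl means clockwise rotation.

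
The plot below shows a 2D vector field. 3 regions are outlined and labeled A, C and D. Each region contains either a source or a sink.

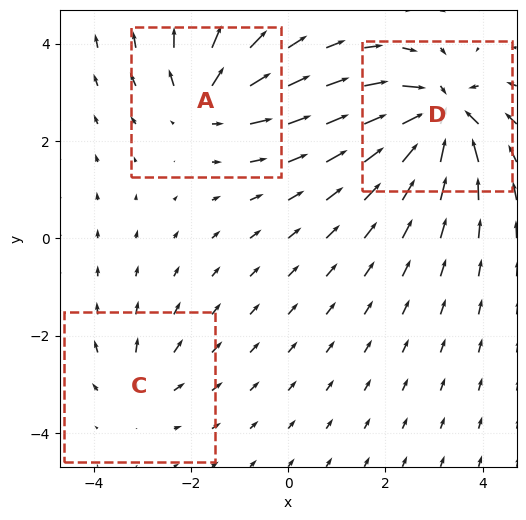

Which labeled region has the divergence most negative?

D

Divergence at each region's feature centre — A: about +4, C: about +2, D: about -6. Region D is most negative.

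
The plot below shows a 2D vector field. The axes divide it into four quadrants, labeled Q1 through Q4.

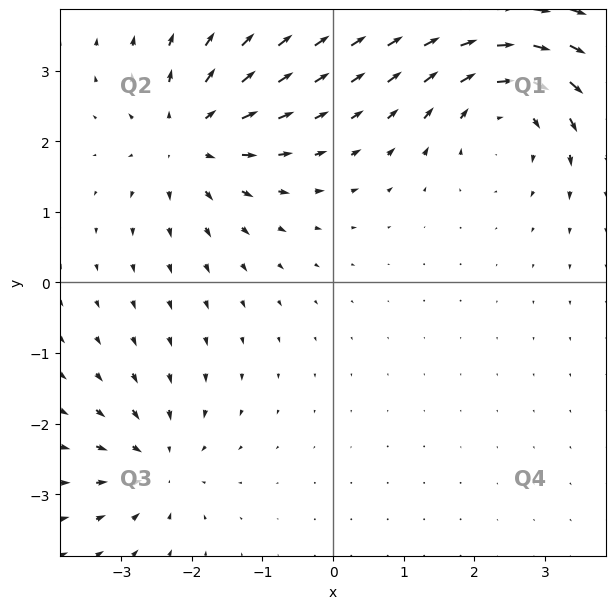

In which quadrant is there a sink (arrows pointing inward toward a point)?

The sink sits at approximately (-2.5, -2.6), which lies in quadrant Q3. The divergence there is about -4, negative as expected for a sink.

Q3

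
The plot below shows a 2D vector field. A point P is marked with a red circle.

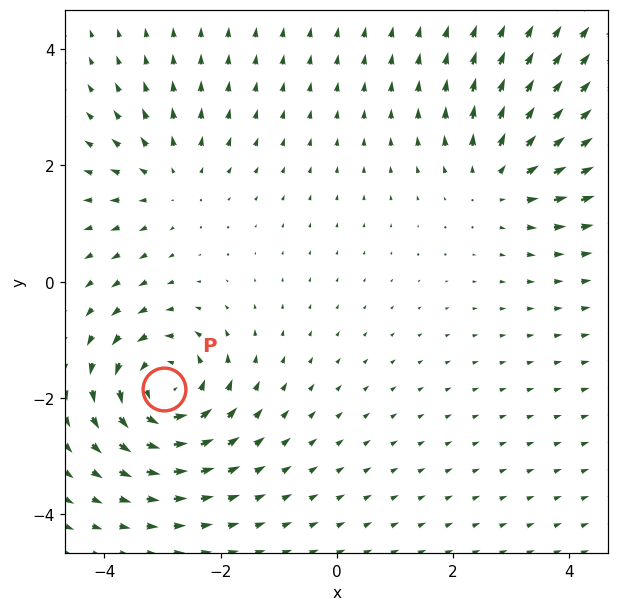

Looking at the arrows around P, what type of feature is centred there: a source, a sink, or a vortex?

vortex

At P (-3.0, -1.8) the arrows circulate counterclockwise. Divergence ≈0, curl about +5 — near-zero divergence with nonzero curl is a vortex.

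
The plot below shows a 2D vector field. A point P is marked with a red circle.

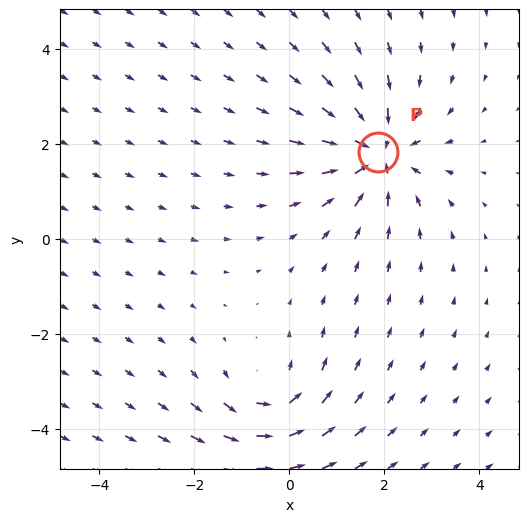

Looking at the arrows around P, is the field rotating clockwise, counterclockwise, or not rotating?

Near P at (1.9, 1.8) the arrows show no circulation. The curl there is ≈0.

not rotating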